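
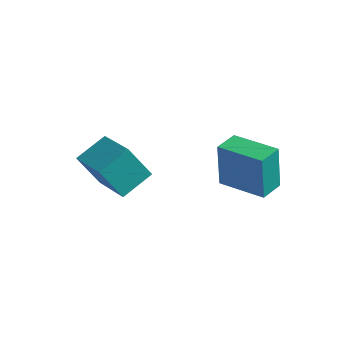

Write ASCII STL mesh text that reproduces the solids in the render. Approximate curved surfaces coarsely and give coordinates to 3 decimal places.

solid 
facet normal -0.764 0.513 -0.390
outer loop
vertex -2.658 -2.341 1.055
vertex -2.147 -1.168 1.598
vertex -1.853 -2.105 -0.213
endloop
endfacet
facet normal -0.368 -0.844 -0.390
outer loop
vertex -0.293 -3.152 0.582
vertex -2.658 -2.341 1.055
vertex -1.853 -2.105 -0.213
endloop
endfacet
facet normal -0.765 0.513 -0.390
outer loop
vertex -1.853 -2.105 -0.213
vertex -2.147 -1.168 1.598
vertex -1.343 -0.932 0.33
endloop
endfacet
facet normal 0.530 0.156 -0.834
outer loop
vertex -1.343 -0.932 0.33
vertex -0.293 -3.152 0.582
vertex -1.853 -2.105 -0.213
endloop
endfacet
facet normal -0.529 -0.155 0.834
outer loop
vertex -2.658 -2.341 1.055
vertex -0.587 -2.215 2.393
vertex -2.147 -1.168 1.598
endloop
endfacet
facet normal -0.368 -0.844 -0.390
outer loop
vertex -1.097 -3.388 1.85
vertex -2.658 -2.341 1.055
vertex -0.293 -3.152 0.582
endloop
endfacet
facet normal -0.529 -0.156 0.834
outer loop
vertex -1.097 -3.388 1.85
vertex -0.587 -2.215 2.393
vertex -2.658 -2.341 1.055
endloop
endfacet
facet normal 0.368 0.844 0.390
outer loop
vertex -2.147 -1.168 1.598
vertex -0.587 -2.215 2.393
vertex -1.343 -0.932 0.33
endloop
endfacet
facet normal 0.529 0.156 -0.834
outer loop
vertex 0.218 -1.979 1.125
vertex -0.293 -3.152 0.582
vertex -1.343 -0.932 0.33
endloop
endfacet
facet normal 0.367 0.844 0.390
outer loop
vertex -1.343 -0.932 0.33
vertex -0.587 -2.215 2.393
vertex 0.218 -1.979 1.125
endloop
endfacet
facet normal 0.765 -0.513 0.389
outer loop
vertex 0.218 -1.979 1.125
vertex -1.097 -3.388 1.85
vertex -0.293 -3.152 0.582
endloop
endfacet
facet normal 0.765 -0.513 0.390
outer loop
vertex -0.587 -2.215 2.393
vertex -1.097 -3.388 1.85
vertex 0.218 -1.979 1.125
endloop
endfacet
facet normal -0.983 0.135 -0.128
outer loop
vertex 1.064 1.453 0.197
vertex 1.222 2.507 0.097
vertex 1.283 1.238 -1.708
endloop
endfacet
facet normal -0.147 -0.985 0.094
outer loop
vertex 3.218 0.973 -1.457
vertex 1.064 1.453 0.197
vertex 1.283 1.238 -1.708
endloop
endfacet
facet normal -0.983 0.134 -0.128
outer loop
vertex 1.283 1.238 -1.708
vertex 1.222 2.507 0.097
vertex 1.44 2.292 -1.809
endloop
endfacet
facet normal 0.113 -0.111 -0.987
outer loop
vertex 1.44 2.292 -1.809
vertex 3.218 0.973 -1.457
vertex 1.283 1.238 -1.708
endloop
endfacet
facet normal -0.113 0.111 0.987
outer loop
vertex 1.064 1.453 0.197
vertex 3.157 2.242 0.348
vertex 1.222 2.507 0.097
endloop
endfacet
facet normal -0.147 -0.985 0.094
outer loop
vertex 3.0 1.188 0.449
vertex 1.064 1.453 0.197
vertex 3.218 0.973 -1.457
endloop
endfacet
facet normal -0.113 0.111 0.987
outer loop
vertex 3.0 1.188 0.449
vertex 3.157 2.242 0.348
vertex 1.064 1.453 0.197
endloop
endfacet
facet normal 0.147 0.985 -0.094
outer loop
vertex 1.222 2.507 0.097
vertex 3.157 2.242 0.348
vertex 1.44 2.292 -1.809
endloop
endfacet
facet normal 0.113 -0.111 -0.987
outer loop
vertex 3.376 2.027 -1.557
vertex 3.218 0.973 -1.457
vertex 1.44 2.292 -1.809
endloop
endfacet
facet normal 0.147 0.985 -0.094
outer loop
vertex 1.44 2.292 -1.809
vertex 3.157 2.242 0.348
vertex 3.376 2.027 -1.557
endloop
endfacet
facet normal 0.983 -0.135 0.128
outer loop
vertex 3.376 2.027 -1.557
vertex 3.0 1.188 0.449
vertex 3.218 0.973 -1.457
endloop
endfacet
facet normal 0.983 -0.134 0.128
outer loop
vertex 3.157 2.242 0.348
vertex 3.0 1.188 0.449
vertex 3.376 2.027 -1.557
endloop
endfacet

endsolid


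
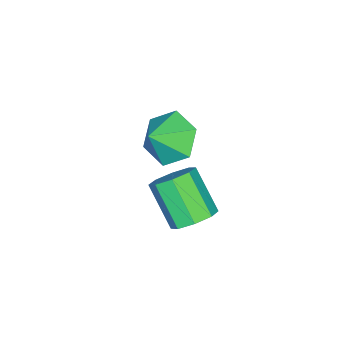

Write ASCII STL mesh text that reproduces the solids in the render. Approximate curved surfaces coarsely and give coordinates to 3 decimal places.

solid 
facet normal 0.297 0.619 -0.727
outer loop
vertex 0.371 1.267 -2.123
vertex -0.176 0.963 -2.605
vertex -0.157 1.56 -2.089
endloop
endfacet
facet normal 0.387 0.618 0.684
outer loop
vertex 0.371 1.267 -2.123
vertex -0.157 1.56 -2.089
vertex -0.137 0.202 -0.873
endloop
endfacet
facet normal 0.387 0.618 0.684
outer loop
vertex -0.137 0.202 -0.873
vertex -0.157 1.56 -2.089
vertex -0.665 0.494 -0.838
endloop
endfacet
facet normal -0.295 -0.620 0.727
outer loop
vertex -0.137 0.202 -0.873
vertex -0.665 0.494 -0.838
vertex -0.684 -0.103 -1.355
endloop
endfacet
facet normal 0.295 0.619 -0.728
outer loop
vertex -0.157 1.56 -2.089
vertex -0.176 0.963 -2.605
vertex -0.696 1.503 -2.356
endloop
endfacet
facet normal -0.342 0.779 0.525
outer loop
vertex -0.157 1.56 -2.089
vertex -0.696 1.503 -2.356
vertex -0.665 0.494 -0.838
endloop
endfacet
facet normal -0.343 0.779 0.525
outer loop
vertex -0.665 0.494 -0.838
vertex -0.696 1.503 -2.356
vertex -1.204 0.437 -1.106
endloop
endfacet
facet normal -0.296 -0.620 0.727
outer loop
vertex -0.665 0.494 -0.838
vertex -1.204 0.437 -1.106
vertex -0.684 -0.103 -1.355
endloop
endfacet
facet normal 0.296 0.620 -0.726
outer loop
vertex -0.696 1.503 -2.356
vertex -0.176 0.963 -2.605
vertex -0.93 1.13 -2.77
endloop
endfacet
facet normal -0.873 0.484 0.058
outer loop
vertex -0.696 1.503 -2.356
vertex -0.93 1.13 -2.77
vertex -1.204 0.437 -1.106
endloop
endfacet
facet normal -0.873 0.485 0.058
outer loop
vertex -1.204 0.437 -1.106
vertex -0.93 1.13 -2.77
vertex -1.439 0.064 -1.519
endloop
endfacet
facet normal -0.295 -0.620 0.727
outer loop
vertex -1.204 0.437 -1.106
vertex -1.439 0.064 -1.519
vertex -0.684 -0.103 -1.355
endloop
endfacet
facet normal 0.296 0.619 -0.728
outer loop
vertex -0.93 1.13 -2.77
vertex -0.176 0.963 -2.605
vertex -0.723 0.658 -3.087
endloop
endfacet
facet normal -0.892 -0.094 -0.443
outer loop
vertex -0.93 1.13 -2.77
vertex -0.723 0.658 -3.087
vertex -1.439 0.064 -1.519
endloop
endfacet
facet normal -0.892 -0.095 -0.443
outer loop
vertex -1.439 0.064 -1.519
vertex -0.723 0.658 -3.087
vertex -1.231 -0.407 -1.837
endloop
endfacet
facet normal -0.295 -0.621 0.726
outer loop
vertex -1.439 0.064 -1.519
vertex -1.231 -0.407 -1.837
vertex -0.684 -0.103 -1.355
endloop
endfacet
facet normal 0.295 0.620 -0.727
outer loop
vertex -0.723 0.658 -3.087
vertex -0.176 0.963 -2.605
vertex -0.195 0.366 -3.122
endloop
endfacet
facet normal -0.387 -0.618 -0.684
outer loop
vertex -0.723 0.658 -3.087
vertex -0.195 0.366 -3.122
vertex -1.231 -0.407 -1.837
endloop
endfacet
facet normal -0.387 -0.618 -0.684
outer loop
vertex -1.231 -0.407 -1.837
vertex -0.195 0.366 -3.122
vertex -0.703 -0.7 -1.871
endloop
endfacet
facet normal -0.297 -0.619 0.727
outer loop
vertex -1.231 -0.407 -1.837
vertex -0.703 -0.7 -1.871
vertex -0.684 -0.103 -1.355
endloop
endfacet
facet normal 0.296 0.620 -0.727
outer loop
vertex -0.195 0.366 -3.122
vertex -0.176 0.963 -2.605
vertex 0.344 0.423 -2.854
endloop
endfacet
facet normal 0.343 -0.779 -0.525
outer loop
vertex -0.195 0.366 -3.122
vertex 0.344 0.423 -2.854
vertex -0.703 -0.7 -1.871
endloop
endfacet
facet normal 0.343 -0.779 -0.525
outer loop
vertex -0.703 -0.7 -1.871
vertex 0.344 0.423 -2.854
vertex -0.164 -0.643 -1.604
endloop
endfacet
facet normal -0.295 -0.619 0.728
outer loop
vertex -0.703 -0.7 -1.871
vertex -0.164 -0.643 -1.604
vertex -0.684 -0.103 -1.355
endloop
endfacet
facet normal 0.295 0.620 -0.727
outer loop
vertex 0.344 0.423 -2.854
vertex -0.176 0.963 -2.605
vertex 0.579 0.796 -2.441
endloop
endfacet
facet normal 0.873 -0.485 -0.059
outer loop
vertex 0.344 0.423 -2.854
vertex 0.579 0.796 -2.441
vertex -0.164 -0.643 -1.604
endloop
endfacet
facet normal 0.873 -0.484 -0.057
outer loop
vertex -0.164 -0.643 -1.604
vertex 0.579 0.796 -2.441
vertex 0.07 -0.27 -1.19
endloop
endfacet
facet normal -0.296 -0.620 0.726
outer loop
vertex -0.164 -0.643 -1.604
vertex 0.07 -0.27 -1.19
vertex -0.684 -0.103 -1.355
endloop
endfacet
facet normal 0.295 0.621 -0.726
outer loop
vertex 0.579 0.796 -2.441
vertex -0.176 0.963 -2.605
vertex 0.371 1.267 -2.123
endloop
endfacet
facet normal 0.891 0.094 0.443
outer loop
vertex 0.579 0.796 -2.441
vertex 0.371 1.267 -2.123
vertex 0.07 -0.27 -1.19
endloop
endfacet
facet normal 0.892 0.094 0.442
outer loop
vertex 0.07 -0.27 -1.19
vertex 0.371 1.267 -2.123
vertex -0.137 0.202 -0.873
endloop
endfacet
facet normal -0.296 -0.619 0.728
outer loop
vertex 0.07 -0.27 -1.19
vertex -0.137 0.202 -0.873
vertex -0.684 -0.103 -1.355
endloop
endfacet
facet normal -0.747 0.215 -0.629
outer loop
vertex -3.28 -1.896 -4.081
vertex -4.0 -2.044 -3.276
vertex -3.571 -1.057 -3.448
endloop
endfacet
facet normal 0.935 0.352 -0.036
outer loop
vertex -3.28 -1.896 -4.081
vertex -3.571 -1.057 -3.448
vertex -3.06 -2.316 -2.484
endloop
endfacet
facet normal -0.747 0.215 -0.629
outer loop
vertex -3.571 -1.057 -3.448
vertex -4.0 -2.044 -3.276
vertex -4.291 -1.206 -2.644
endloop
endfacet
facet normal 0.507 0.644 0.573
outer loop
vertex -3.571 -1.057 -3.448
vertex -4.291 -1.206 -2.644
vertex -3.06 -2.316 -2.484
endloop
endfacet
facet normal -0.747 0.216 -0.630
outer loop
vertex -4.291 -1.206 -2.644
vertex -4.0 -2.044 -3.276
vertex -4.721 -2.193 -2.472
endloop
endfacet
facet normal 0.019 0.164 0.986
outer loop
vertex -4.291 -1.206 -2.644
vertex -4.721 -2.193 -2.472
vertex -3.06 -2.316 -2.484
endloop
endfacet
facet normal -0.746 0.216 -0.629
outer loop
vertex -4.721 -2.193 -2.472
vertex -4.0 -2.044 -3.276
vertex -4.43 -3.031 -3.105
endloop
endfacet
facet normal -0.040 -0.611 0.791
outer loop
vertex -4.721 -2.193 -2.472
vertex -4.43 -3.031 -3.105
vertex -3.06 -2.316 -2.484
endloop
endfacet
facet normal -0.747 0.216 -0.629
outer loop
vertex -4.43 -3.031 -3.105
vertex -4.0 -2.044 -3.276
vertex -3.71 -2.883 -3.909
endloop
endfacet
facet normal 0.389 -0.903 0.182
outer loop
vertex -4.43 -3.031 -3.105
vertex -3.71 -2.883 -3.909
vertex -3.06 -2.316 -2.484
endloop
endfacet
facet normal -0.747 0.216 -0.629
outer loop
vertex -3.71 -2.883 -3.909
vertex -4.0 -2.044 -3.276
vertex -3.28 -1.896 -4.081
endloop
endfacet
facet normal 0.876 -0.422 -0.232
outer loop
vertex -3.71 -2.883 -3.909
vertex -3.28 -1.896 -4.081
vertex -3.06 -2.316 -2.484
endloop
endfacet

endsolid


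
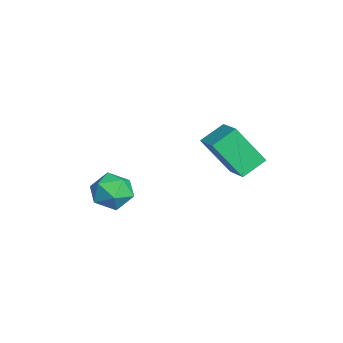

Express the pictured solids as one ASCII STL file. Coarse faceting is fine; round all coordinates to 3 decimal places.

solid 
facet normal -0.914 -0.219 -0.342
outer loop
vertex -2.565 0.31 0.525
vertex -2.257 1.34 -0.957
vertex -2.158 -0.567 -0.0
endloop
endfacet
facet normal -0.168 -0.563 0.809
outer loop
vertex -1.043 -0.3 0.417
vertex -2.565 0.31 0.525
vertex -2.158 -0.567 -0.0
endloop
endfacet
facet normal -0.914 -0.219 -0.342
outer loop
vertex -2.158 -0.567 -0.0
vertex -2.257 1.34 -0.957
vertex -1.85 0.463 -1.482
endloop
endfacet
facet normal 0.369 -0.797 -0.477
outer loop
vertex -1.85 0.463 -1.482
vertex -1.043 -0.3 0.417
vertex -2.158 -0.567 -0.0
endloop
endfacet
facet normal -0.369 0.797 0.477
outer loop
vertex -2.565 0.31 0.525
vertex -1.142 1.607 -0.54
vertex -2.257 1.34 -0.957
endloop
endfacet
facet normal -0.168 -0.563 0.809
outer loop
vertex -1.45 0.577 0.942
vertex -2.565 0.31 0.525
vertex -1.043 -0.3 0.417
endloop
endfacet
facet normal -0.369 0.797 0.477
outer loop
vertex -1.45 0.577 0.942
vertex -1.142 1.607 -0.54
vertex -2.565 0.31 0.525
endloop
endfacet
facet normal 0.168 0.563 -0.809
outer loop
vertex -2.257 1.34 -0.957
vertex -1.142 1.607 -0.54
vertex -1.85 0.463 -1.482
endloop
endfacet
facet normal 0.369 -0.797 -0.477
outer loop
vertex -0.735 0.73 -1.065
vertex -1.043 -0.3 0.417
vertex -1.85 0.463 -1.482
endloop
endfacet
facet normal 0.168 0.563 -0.809
outer loop
vertex -1.85 0.463 -1.482
vertex -1.142 1.607 -0.54
vertex -0.735 0.73 -1.065
endloop
endfacet
facet normal 0.914 0.219 0.342
outer loop
vertex -0.735 0.73 -1.065
vertex -1.45 0.577 0.942
vertex -1.043 -0.3 0.417
endloop
endfacet
facet normal 0.914 0.219 0.342
outer loop
vertex -1.142 1.607 -0.54
vertex -1.45 0.577 0.942
vertex -0.735 0.73 -1.065
endloop
endfacet
facet normal -0.025 -0.117 0.993
outer loop
vertex -3.406 -3.181 -2.641
vertex -4.168 -3.662 -2.717
vertex -3.365 -4.078 -2.746
endloop
endfacet
facet normal 0.648 -0.059 0.759
outer loop
vertex -3.406 -3.181 -2.641
vertex -3.365 -4.078 -2.746
vertex -2.79 -3.543 -3.195
endloop
endfacet
facet normal 0.710 0.565 0.420
outer loop
vertex -3.406 -3.181 -2.641
vertex -2.79 -3.543 -3.195
vertex -3.237 -2.797 -3.443
endloop
endfacet
facet normal 0.077 0.893 0.444
outer loop
vertex -3.406 -3.181 -2.641
vertex -3.237 -2.797 -3.443
vertex -4.089 -2.871 -3.147
endloop
endfacet
facet normal -0.377 0.471 0.797
outer loop
vertex -3.406 -3.181 -2.641
vertex -4.089 -2.871 -3.147
vertex -4.168 -3.662 -2.717
endloop
endfacet
facet normal 0.763 -0.580 0.285
outer loop
vertex -2.79 -3.543 -3.195
vertex -3.365 -4.078 -2.746
vertex -3.171 -4.249 -3.613
endloop
endfacet
facet normal -0.325 -0.674 0.664
outer loop
vertex -3.365 -4.078 -2.746
vertex -4.168 -3.662 -2.717
vertex -4.023 -4.323 -3.317
endloop
endfacet
facet normal -0.896 0.278 0.347
outer loop
vertex -4.168 -3.662 -2.717
vertex -4.089 -2.871 -3.147
vertex -4.47 -3.577 -3.565
endloop
endfacet
facet normal -0.162 0.961 -0.226
outer loop
vertex -4.089 -2.871 -3.147
vertex -3.237 -2.797 -3.443
vertex -3.895 -3.042 -4.014
endloop
endfacet
facet normal 0.863 0.429 -0.264
outer loop
vertex -3.237 -2.797 -3.443
vertex -2.79 -3.543 -3.195
vertex -3.092 -3.458 -4.043
endloop
endfacet
facet normal -0.077 -0.893 -0.444
outer loop
vertex -3.854 -3.939 -4.119
vertex -3.171 -4.249 -3.613
vertex -4.023 -4.323 -3.317
endloop
endfacet
facet normal -0.710 -0.565 -0.420
outer loop
vertex -3.854 -3.939 -4.119
vertex -4.023 -4.323 -3.317
vertex -4.47 -3.577 -3.565
endloop
endfacet
facet normal -0.648 0.059 -0.759
outer loop
vertex -3.854 -3.939 -4.119
vertex -4.47 -3.577 -3.565
vertex -3.895 -3.042 -4.014
endloop
endfacet
facet normal 0.025 0.117 -0.993
outer loop
vertex -3.854 -3.939 -4.119
vertex -3.895 -3.042 -4.014
vertex -3.092 -3.458 -4.043
endloop
endfacet
facet normal 0.377 -0.471 -0.797
outer loop
vertex -3.854 -3.939 -4.119
vertex -3.092 -3.458 -4.043
vertex -3.171 -4.249 -3.613
endloop
endfacet
facet normal 0.162 -0.961 0.226
outer loop
vertex -4.023 -4.323 -3.317
vertex -3.171 -4.249 -3.613
vertex -3.365 -4.078 -2.746
endloop
endfacet
facet normal -0.863 -0.429 0.264
outer loop
vertex -4.47 -3.577 -3.565
vertex -4.023 -4.323 -3.317
vertex -4.168 -3.662 -2.717
endloop
endfacet
facet normal -0.763 0.580 -0.285
outer loop
vertex -3.895 -3.042 -4.014
vertex -4.47 -3.577 -3.565
vertex -4.089 -2.871 -3.147
endloop
endfacet
facet normal 0.325 0.674 -0.664
outer loop
vertex -3.092 -3.458 -4.043
vertex -3.895 -3.042 -4.014
vertex -3.237 -2.797 -3.443
endloop
endfacet
facet normal 0.896 -0.278 -0.347
outer loop
vertex -3.171 -4.249 -3.613
vertex -3.092 -3.458 -4.043
vertex -2.79 -3.543 -3.195
endloop
endfacet

endsolid


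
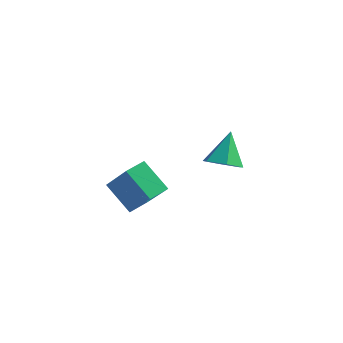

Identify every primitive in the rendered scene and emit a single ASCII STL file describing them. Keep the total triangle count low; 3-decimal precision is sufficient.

solid 
facet normal -0.542 0.318 -0.778
outer loop
vertex -3.352 -2.082 -1.348
vertex -2.967 -1.239 -1.272
vertex -2.219 -2.513 -2.314
endloop
endfacet
facet normal -0.414 -0.906 -0.081
outer loop
vertex -1.113 -3.161 -0.728
vertex -3.352 -2.082 -1.348
vertex -2.219 -2.513 -2.314
endloop
endfacet
facet normal -0.542 0.318 -0.778
outer loop
vertex -2.219 -2.513 -2.314
vertex -2.967 -1.239 -1.272
vertex -1.834 -1.67 -2.238
endloop
endfacet
facet normal 0.731 -0.278 -0.623
outer loop
vertex -1.834 -1.67 -2.238
vertex -1.113 -3.161 -0.728
vertex -2.219 -2.513 -2.314
endloop
endfacet
facet normal -0.731 0.278 0.623
outer loop
vertex -3.352 -2.082 -1.348
vertex -1.861 -1.887 0.314
vertex -2.967 -1.239 -1.272
endloop
endfacet
facet normal -0.414 -0.906 -0.081
outer loop
vertex -2.246 -2.73 0.238
vertex -3.352 -2.082 -1.348
vertex -1.113 -3.161 -0.728
endloop
endfacet
facet normal -0.731 0.278 0.623
outer loop
vertex -2.246 -2.73 0.238
vertex -1.861 -1.887 0.314
vertex -3.352 -2.082 -1.348
endloop
endfacet
facet normal 0.414 0.906 0.081
outer loop
vertex -2.967 -1.239 -1.272
vertex -1.861 -1.887 0.314
vertex -1.834 -1.67 -2.238
endloop
endfacet
facet normal 0.731 -0.278 -0.623
outer loop
vertex -0.728 -2.318 -0.652
vertex -1.113 -3.161 -0.728
vertex -1.834 -1.67 -2.238
endloop
endfacet
facet normal 0.414 0.906 0.081
outer loop
vertex -1.834 -1.67 -2.238
vertex -1.861 -1.887 0.314
vertex -0.728 -2.318 -0.652
endloop
endfacet
facet normal 0.542 -0.318 0.778
outer loop
vertex -0.728 -2.318 -0.652
vertex -2.246 -2.73 0.238
vertex -1.113 -3.161 -0.728
endloop
endfacet
facet normal 0.542 -0.318 0.778
outer loop
vertex -1.861 -1.887 0.314
vertex -2.246 -2.73 0.238
vertex -0.728 -2.318 -0.652
endloop
endfacet
facet normal 0.029 -0.640 -0.768
outer loop
vertex 0.185 1.701 -1.883
vertex -0.186 2.298 -2.395
vertex 0.681 2.259 -2.33
endloop
endfacet
facet normal 0.733 -0.114 0.671
outer loop
vertex 0.185 1.701 -1.883
vertex 0.681 2.259 -2.33
vertex -0.234 3.342 -1.145
endloop
endfacet
facet normal 0.029 -0.641 -0.767
outer loop
vertex 0.681 2.259 -2.33
vertex -0.186 2.298 -2.395
vertex 0.309 2.856 -2.843
endloop
endfacet
facet normal 0.808 0.582 0.092
outer loop
vertex 0.681 2.259 -2.33
vertex 0.309 2.856 -2.843
vertex -0.234 3.342 -1.145
endloop
endfacet
facet normal 0.029 -0.641 -0.767
outer loop
vertex 0.309 2.856 -2.843
vertex -0.186 2.298 -2.395
vertex -0.558 2.895 -2.908
endloop
endfacet
facet normal 0.063 0.965 -0.256
outer loop
vertex 0.309 2.856 -2.843
vertex -0.558 2.895 -2.908
vertex -0.234 3.342 -1.145
endloop
endfacet
facet normal 0.030 -0.640 -0.767
outer loop
vertex -0.558 2.895 -2.908
vertex -0.186 2.298 -2.395
vertex -1.053 2.336 -2.461
endloop
endfacet
facet normal -0.759 0.651 -0.026
outer loop
vertex -0.558 2.895 -2.908
vertex -1.053 2.336 -2.461
vertex -0.234 3.342 -1.145
endloop
endfacet
facet normal 0.030 -0.641 -0.767
outer loop
vertex -1.053 2.336 -2.461
vertex -0.186 2.298 -2.395
vertex -0.681 1.74 -1.948
endloop
endfacet
facet normal -0.833 -0.044 0.552
outer loop
vertex -1.053 2.336 -2.461
vertex -0.681 1.74 -1.948
vertex -0.234 3.342 -1.145
endloop
endfacet
facet normal 0.029 -0.640 -0.768
outer loop
vertex -0.681 1.74 -1.948
vertex -0.186 2.298 -2.395
vertex 0.185 1.701 -1.883
endloop
endfacet
facet normal -0.087 -0.427 0.900
outer loop
vertex -0.681 1.74 -1.948
vertex 0.185 1.701 -1.883
vertex -0.234 3.342 -1.145
endloop
endfacet

endsolid


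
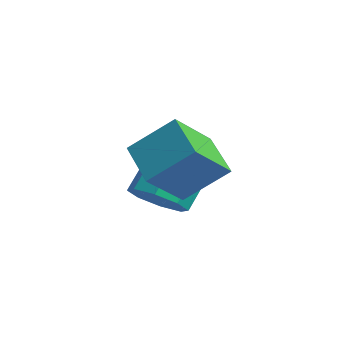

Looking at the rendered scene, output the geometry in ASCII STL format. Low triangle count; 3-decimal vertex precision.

solid 
facet normal 0.240 -0.628 -0.740
outer loop
vertex 2.229 0.242 -2.796
vertex 1.194 0.139 -3.044
vertex 1.982 0.796 -3.346
endloop
endfacet
facet normal 0.923 0.384 -0.027
outer loop
vertex 2.229 0.242 -2.796
vertex 1.982 0.796 -3.346
vertex 1.702 1.624 -1.168
endloop
endfacet
facet normal 0.923 0.384 -0.027
outer loop
vertex 1.702 1.624 -1.168
vertex 1.982 0.796 -3.346
vertex 1.455 2.178 -1.718
endloop
endfacet
facet normal -0.240 0.628 0.740
outer loop
vertex 1.702 1.624 -1.168
vertex 1.455 2.178 -1.718
vertex 0.666 1.521 -1.416
endloop
endfacet
facet normal 0.240 -0.628 -0.740
outer loop
vertex 1.982 0.796 -3.346
vertex 1.194 0.139 -3.044
vertex 1.273 0.965 -3.72
endloop
endfacet
facet normal 0.440 0.750 -0.494
outer loop
vertex 1.982 0.796 -3.346
vertex 1.273 0.965 -3.72
vertex 1.455 2.178 -1.718
endloop
endfacet
facet normal 0.439 0.750 -0.494
outer loop
vertex 1.455 2.178 -1.718
vertex 1.273 0.965 -3.72
vertex 0.746 2.347 -2.091
endloop
endfacet
facet normal -0.240 0.628 0.740
outer loop
vertex 1.455 2.178 -1.718
vertex 0.746 2.347 -2.091
vertex 0.666 1.521 -1.416
endloop
endfacet
facet normal 0.240 -0.629 -0.740
outer loop
vertex 1.273 0.965 -3.72
vertex 1.194 0.139 -3.044
vertex 0.518 0.65 -3.697
endloop
endfacet
facet normal -0.303 0.676 -0.672
outer loop
vertex 1.273 0.965 -3.72
vertex 0.518 0.65 -3.697
vertex 0.746 2.347 -2.091
endloop
endfacet
facet normal -0.301 0.676 -0.672
outer loop
vertex 0.746 2.347 -2.091
vertex 0.518 0.65 -3.697
vertex -0.01 2.032 -2.069
endloop
endfacet
facet normal -0.240 0.628 0.740
outer loop
vertex 0.746 2.347 -2.091
vertex -0.01 2.032 -2.069
vertex 0.666 1.521 -1.416
endloop
endfacet
facet normal 0.240 -0.629 -0.740
outer loop
vertex 0.518 0.65 -3.697
vertex 1.194 0.139 -3.044
vertex 0.158 0.036 -3.292
endloop
endfacet
facet normal -0.866 0.207 -0.456
outer loop
vertex 0.518 0.65 -3.697
vertex 0.158 0.036 -3.292
vertex -0.01 2.032 -2.069
endloop
endfacet
facet normal -0.866 0.206 -0.455
outer loop
vertex -0.01 2.032 -2.069
vertex 0.158 0.036 -3.292
vertex -0.369 1.418 -1.664
endloop
endfacet
facet normal -0.240 0.628 0.740
outer loop
vertex -0.01 2.032 -2.069
vertex -0.369 1.418 -1.664
vertex 0.666 1.521 -1.416
endloop
endfacet
facet normal 0.240 -0.628 -0.740
outer loop
vertex 0.158 0.036 -3.292
vertex 1.194 0.139 -3.044
vertex 0.405 -0.518 -2.742
endloop
endfacet
facet normal -0.923 -0.384 0.027
outer loop
vertex 0.158 0.036 -3.292
vertex 0.405 -0.518 -2.742
vertex -0.369 1.418 -1.664
endloop
endfacet
facet normal -0.923 -0.384 0.027
outer loop
vertex -0.369 1.418 -1.664
vertex 0.405 -0.518 -2.742
vertex -0.122 0.864 -1.114
endloop
endfacet
facet normal -0.240 0.628 0.740
outer loop
vertex -0.369 1.418 -1.664
vertex -0.122 0.864 -1.114
vertex 0.666 1.521 -1.416
endloop
endfacet
facet normal 0.240 -0.628 -0.740
outer loop
vertex 0.405 -0.518 -2.742
vertex 1.194 0.139 -3.044
vertex 1.114 -0.687 -2.369
endloop
endfacet
facet normal -0.439 -0.750 0.495
outer loop
vertex 0.405 -0.518 -2.742
vertex 1.114 -0.687 -2.369
vertex -0.122 0.864 -1.114
endloop
endfacet
facet normal -0.439 -0.750 0.494
outer loop
vertex -0.122 0.864 -1.114
vertex 1.114 -0.687 -2.369
vertex 0.587 0.695 -0.74
endloop
endfacet
facet normal -0.240 0.628 0.740
outer loop
vertex -0.122 0.864 -1.114
vertex 0.587 0.695 -0.74
vertex 0.666 1.521 -1.416
endloop
endfacet
facet normal 0.240 -0.628 -0.740
outer loop
vertex 1.114 -0.687 -2.369
vertex 1.194 0.139 -3.044
vertex 1.87 -0.372 -2.391
endloop
endfacet
facet normal 0.302 -0.677 0.672
outer loop
vertex 1.114 -0.687 -2.369
vertex 1.87 -0.372 -2.391
vertex 0.587 0.695 -0.74
endloop
endfacet
facet normal 0.303 -0.676 0.672
outer loop
vertex 0.587 0.695 -0.74
vertex 1.87 -0.372 -2.391
vertex 1.342 1.01 -0.763
endloop
endfacet
facet normal -0.240 0.629 0.740
outer loop
vertex 0.587 0.695 -0.74
vertex 1.342 1.01 -0.763
vertex 0.666 1.521 -1.416
endloop
endfacet
facet normal 0.240 -0.628 -0.740
outer loop
vertex 1.87 -0.372 -2.391
vertex 1.194 0.139 -3.044
vertex 2.229 0.242 -2.796
endloop
endfacet
facet normal 0.866 -0.206 0.456
outer loop
vertex 1.87 -0.372 -2.391
vertex 2.229 0.242 -2.796
vertex 1.342 1.01 -0.763
endloop
endfacet
facet normal 0.866 -0.207 0.456
outer loop
vertex 1.342 1.01 -0.763
vertex 2.229 0.242 -2.796
vertex 1.702 1.624 -1.168
endloop
endfacet
facet normal -0.240 0.629 0.740
outer loop
vertex 1.342 1.01 -0.763
vertex 1.702 1.624 -1.168
vertex 0.666 1.521 -1.416
endloop
endfacet
facet normal -0.892 0.157 0.423
outer loop
vertex 2.453 -1.708 0.128
vertex 3.247 -0.49 1.35
vertex 2.114 -0.213 -1.141
endloop
endfacet
facet normal -0.418 -0.641 -0.644
outer loop
vertex 3.693 -0.49 -1.89
vertex 2.453 -1.708 0.128
vertex 2.114 -0.213 -1.141
endloop
endfacet
facet normal -0.892 0.157 0.423
outer loop
vertex 2.114 -0.213 -1.141
vertex 3.247 -0.49 1.35
vertex 2.908 1.005 0.081
endloop
endfacet
facet normal -0.171 0.751 -0.638
outer loop
vertex 2.908 1.005 0.081
vertex 3.693 -0.49 -1.89
vertex 2.114 -0.213 -1.141
endloop
endfacet
facet normal 0.171 -0.751 0.638
outer loop
vertex 2.453 -1.708 0.128
vertex 4.826 -0.767 0.601
vertex 3.247 -0.49 1.35
endloop
endfacet
facet normal -0.418 -0.641 -0.644
outer loop
vertex 4.032 -1.985 -0.621
vertex 2.453 -1.708 0.128
vertex 3.693 -0.49 -1.89
endloop
endfacet
facet normal 0.171 -0.751 0.638
outer loop
vertex 4.032 -1.985 -0.621
vertex 4.826 -0.767 0.601
vertex 2.453 -1.708 0.128
endloop
endfacet
facet normal 0.418 0.641 0.644
outer loop
vertex 3.247 -0.49 1.35
vertex 4.826 -0.767 0.601
vertex 2.908 1.005 0.081
endloop
endfacet
facet normal -0.171 0.751 -0.638
outer loop
vertex 4.487 0.728 -0.668
vertex 3.693 -0.49 -1.89
vertex 2.908 1.005 0.081
endloop
endfacet
facet normal 0.418 0.641 0.644
outer loop
vertex 2.908 1.005 0.081
vertex 4.826 -0.767 0.601
vertex 4.487 0.728 -0.668
endloop
endfacet
facet normal 0.892 -0.157 -0.423
outer loop
vertex 4.487 0.728 -0.668
vertex 4.032 -1.985 -0.621
vertex 3.693 -0.49 -1.89
endloop
endfacet
facet normal 0.892 -0.157 -0.423
outer loop
vertex 4.826 -0.767 0.601
vertex 4.032 -1.985 -0.621
vertex 4.487 0.728 -0.668
endloop
endfacet

endsolid


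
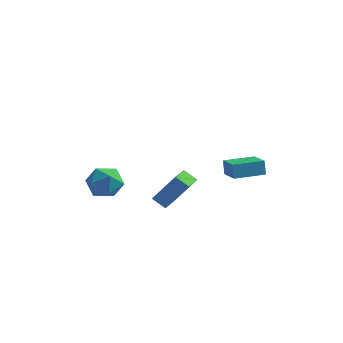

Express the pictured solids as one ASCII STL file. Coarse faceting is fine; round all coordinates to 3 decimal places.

solid 
facet normal -0.748 -0.664 0.014
outer loop
vertex 2.337 2.77 0.737
vertex 1.406 3.81 0.345
vertex 2.498 2.569 -0.177
endloop
endfacet
facet normal 0.642 -0.717 0.271
outer loop
vertex 3.874 3.79 -0.205
vertex 2.337 2.77 0.737
vertex 2.498 2.569 -0.177
endloop
endfacet
facet normal -0.748 -0.664 0.014
outer loop
vertex 2.498 2.569 -0.177
vertex 1.406 3.81 0.345
vertex 1.567 3.609 -0.57
endloop
endfacet
facet normal 0.169 -0.212 -0.962
outer loop
vertex 1.567 3.609 -0.57
vertex 3.874 3.79 -0.205
vertex 2.498 2.569 -0.177
endloop
endfacet
facet normal -0.169 0.212 0.963
outer loop
vertex 2.337 2.77 0.737
vertex 2.782 5.031 0.317
vertex 1.406 3.81 0.345
endloop
endfacet
facet normal 0.642 -0.717 0.271
outer loop
vertex 3.713 3.991 0.71
vertex 2.337 2.77 0.737
vertex 3.874 3.79 -0.205
endloop
endfacet
facet normal -0.169 0.212 0.962
outer loop
vertex 3.713 3.991 0.71
vertex 2.782 5.031 0.317
vertex 2.337 2.77 0.737
endloop
endfacet
facet normal -0.642 0.717 -0.271
outer loop
vertex 1.406 3.81 0.345
vertex 2.782 5.031 0.317
vertex 1.567 3.609 -0.57
endloop
endfacet
facet normal 0.169 -0.212 -0.963
outer loop
vertex 2.943 4.83 -0.597
vertex 3.874 3.79 -0.205
vertex 1.567 3.609 -0.57
endloop
endfacet
facet normal -0.642 0.717 -0.271
outer loop
vertex 1.567 3.609 -0.57
vertex 2.782 5.031 0.317
vertex 2.943 4.83 -0.597
endloop
endfacet
facet normal 0.748 0.664 -0.014
outer loop
vertex 2.943 4.83 -0.597
vertex 3.713 3.991 0.71
vertex 3.874 3.79 -0.205
endloop
endfacet
facet normal 0.748 0.664 -0.014
outer loop
vertex 2.782 5.031 0.317
vertex 3.713 3.991 0.71
vertex 2.943 4.83 -0.597
endloop
endfacet
facet normal 0.160 0.075 0.984
outer loop
vertex -2.544 -1.536 1.665
vertex -3.415 -2.204 1.857
vertex -2.397 -2.639 1.725
endloop
endfacet
facet normal 0.772 0.137 0.621
outer loop
vertex -2.544 -1.536 1.665
vertex -2.397 -2.639 1.725
vertex -1.87 -2.05 0.941
endloop
endfacet
facet normal 0.707 0.686 0.171
outer loop
vertex -2.544 -1.536 1.665
vertex -1.87 -2.05 0.941
vertex -2.561 -1.25 0.588
endloop
endfacet
facet normal 0.055 0.965 0.255
outer loop
vertex -2.544 -1.536 1.665
vertex -2.561 -1.25 0.588
vertex -3.516 -1.345 1.154
endloop
endfacet
facet normal -0.283 0.587 0.758
outer loop
vertex -2.544 -1.536 1.665
vertex -3.516 -1.345 1.154
vertex -3.415 -2.204 1.857
endloop
endfacet
facet normal 0.858 -0.456 0.234
outer loop
vertex -1.87 -2.05 0.941
vertex -2.397 -2.639 1.725
vertex -2.324 -3.035 0.686
endloop
endfacet
facet normal -0.131 -0.556 0.821
outer loop
vertex -2.397 -2.639 1.725
vertex -3.415 -2.204 1.857
vertex -3.279 -3.13 1.252
endloop
endfacet
facet normal -0.848 0.273 0.455
outer loop
vertex -3.415 -2.204 1.857
vertex -3.516 -1.345 1.154
vertex -3.97 -2.33 0.899
endloop
endfacet
facet normal -0.300 0.884 -0.358
outer loop
vertex -3.516 -1.345 1.154
vertex -2.561 -1.25 0.588
vertex -3.443 -1.741 0.115
endloop
endfacet
facet normal 0.754 0.433 -0.494
outer loop
vertex -2.561 -1.25 0.588
vertex -1.87 -2.05 0.941
vertex -2.425 -2.176 -0.017
endloop
endfacet
facet normal -0.055 -0.965 -0.255
outer loop
vertex -3.296 -2.844 0.175
vertex -2.324 -3.035 0.686
vertex -3.279 -3.13 1.252
endloop
endfacet
facet normal -0.707 -0.686 -0.171
outer loop
vertex -3.296 -2.844 0.175
vertex -3.279 -3.13 1.252
vertex -3.97 -2.33 0.899
endloop
endfacet
facet normal -0.772 -0.137 -0.621
outer loop
vertex -3.296 -2.844 0.175
vertex -3.97 -2.33 0.899
vertex -3.443 -1.741 0.115
endloop
endfacet
facet normal -0.160 -0.075 -0.984
outer loop
vertex -3.296 -2.844 0.175
vertex -3.443 -1.741 0.115
vertex -2.425 -2.176 -0.017
endloop
endfacet
facet normal 0.283 -0.587 -0.758
outer loop
vertex -3.296 -2.844 0.175
vertex -2.425 -2.176 -0.017
vertex -2.324 -3.035 0.686
endloop
endfacet
facet normal 0.300 -0.884 0.358
outer loop
vertex -3.279 -3.13 1.252
vertex -2.324 -3.035 0.686
vertex -2.397 -2.639 1.725
endloop
endfacet
facet normal -0.754 -0.433 0.494
outer loop
vertex -3.97 -2.33 0.899
vertex -3.279 -3.13 1.252
vertex -3.415 -2.204 1.857
endloop
endfacet
facet normal -0.858 0.456 -0.234
outer loop
vertex -3.443 -1.741 0.115
vertex -3.97 -2.33 0.899
vertex -3.516 -1.345 1.154
endloop
endfacet
facet normal 0.131 0.556 -0.821
outer loop
vertex -2.425 -2.176 -0.017
vertex -3.443 -1.741 0.115
vertex -2.561 -1.25 0.588
endloop
endfacet
facet normal 0.848 -0.273 -0.455
outer loop
vertex -2.324 -3.035 0.686
vertex -2.425 -2.176 -0.017
vertex -1.87 -2.05 0.941
endloop
endfacet
facet normal -0.826 0.057 0.560
outer loop
vertex 1.604 -3.59 3.038
vertex 1.599 -2.427 2.913
vertex 0.41 -3.782 1.297
endloop
endfacet
facet normal 0.005 -0.994 0.106
outer loop
vertex 1.161 -3.833 0.787
vertex 1.604 -3.59 3.038
vertex 0.41 -3.782 1.297
endloop
endfacet
facet normal -0.826 0.056 0.561
outer loop
vertex 0.41 -3.782 1.297
vertex 1.599 -2.427 2.913
vertex 0.404 -2.619 1.172
endloop
endfacet
facet normal -0.564 -0.091 -0.821
outer loop
vertex 0.404 -2.619 1.172
vertex 1.161 -3.833 0.787
vertex 0.41 -3.782 1.297
endloop
endfacet
facet normal 0.564 0.091 0.821
outer loop
vertex 1.604 -3.59 3.038
vertex 2.35 -2.478 2.403
vertex 1.599 -2.427 2.913
endloop
endfacet
facet normal 0.005 -0.994 0.106
outer loop
vertex 2.356 -3.641 2.528
vertex 1.604 -3.59 3.038
vertex 1.161 -3.833 0.787
endloop
endfacet
facet normal 0.563 0.091 0.821
outer loop
vertex 2.356 -3.641 2.528
vertex 2.35 -2.478 2.403
vertex 1.604 -3.59 3.038
endloop
endfacet
facet normal -0.005 0.994 -0.106
outer loop
vertex 1.599 -2.427 2.913
vertex 2.35 -2.478 2.403
vertex 0.404 -2.619 1.172
endloop
endfacet
facet normal -0.563 -0.091 -0.821
outer loop
vertex 1.156 -2.67 0.662
vertex 1.161 -3.833 0.787
vertex 0.404 -2.619 1.172
endloop
endfacet
facet normal -0.005 0.994 -0.106
outer loop
vertex 0.404 -2.619 1.172
vertex 2.35 -2.478 2.403
vertex 1.156 -2.67 0.662
endloop
endfacet
facet normal 0.826 -0.057 -0.561
outer loop
vertex 1.156 -2.67 0.662
vertex 2.356 -3.641 2.528
vertex 1.161 -3.833 0.787
endloop
endfacet
facet normal 0.826 -0.056 -0.560
outer loop
vertex 2.35 -2.478 2.403
vertex 2.356 -3.641 2.528
vertex 1.156 -2.67 0.662
endloop
endfacet

endsolid


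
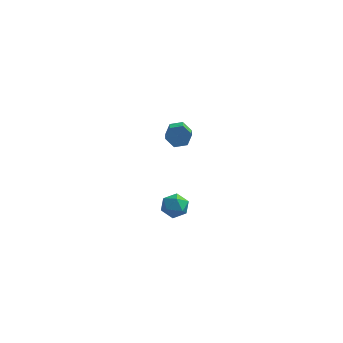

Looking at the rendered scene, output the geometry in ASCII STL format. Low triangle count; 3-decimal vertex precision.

solid 
facet normal -0.599 0.658 0.457
outer loop
vertex -2.413 -2.153 3.592
vertex -2.518 -2.643 4.16
vertex -1.948 -2.145 4.19
endloop
endfacet
facet normal -0.103 0.992 0.067
outer loop
vertex -2.413 -2.153 3.592
vertex -1.948 -2.145 4.19
vertex -1.667 -2.069 3.491
endloop
endfacet
facet normal -0.170 0.773 -0.611
outer loop
vertex -2.413 -2.153 3.592
vertex -1.667 -2.069 3.491
vertex -2.063 -2.52 3.03
endloop
endfacet
facet normal -0.707 0.304 -0.639
outer loop
vertex -2.413 -2.153 3.592
vertex -2.063 -2.52 3.03
vertex -2.589 -2.874 3.443
endloop
endfacet
facet normal -0.972 0.233 0.021
outer loop
vertex -2.413 -2.153 3.592
vertex -2.589 -2.874 3.443
vertex -2.518 -2.643 4.16
endloop
endfacet
facet normal 0.538 0.787 0.302
outer loop
vertex -1.667 -2.069 3.491
vertex -1.948 -2.145 4.19
vertex -1.311 -2.506 3.997
endloop
endfacet
facet normal -0.264 0.246 0.933
outer loop
vertex -1.948 -2.145 4.19
vertex -2.518 -2.643 4.16
vertex -1.837 -2.86 4.41
endloop
endfacet
facet normal -0.867 -0.442 0.228
outer loop
vertex -2.518 -2.643 4.16
vertex -2.589 -2.874 3.443
vertex -2.233 -3.311 3.949
endloop
endfacet
facet normal -0.438 -0.326 -0.838
outer loop
vertex -2.589 -2.874 3.443
vertex -2.063 -2.52 3.03
vertex -1.952 -3.235 3.25
endloop
endfacet
facet normal 0.429 0.433 -0.793
outer loop
vertex -2.063 -2.52 3.03
vertex -1.667 -2.069 3.491
vertex -1.382 -2.737 3.28
endloop
endfacet
facet normal 0.707 -0.304 0.639
outer loop
vertex -1.487 -3.227 3.848
vertex -1.311 -2.506 3.997
vertex -1.837 -2.86 4.41
endloop
endfacet
facet normal 0.170 -0.773 0.611
outer loop
vertex -1.487 -3.227 3.848
vertex -1.837 -2.86 4.41
vertex -2.233 -3.311 3.949
endloop
endfacet
facet normal 0.103 -0.992 -0.067
outer loop
vertex -1.487 -3.227 3.848
vertex -2.233 -3.311 3.949
vertex -1.952 -3.235 3.25
endloop
endfacet
facet normal 0.599 -0.658 -0.457
outer loop
vertex -1.487 -3.227 3.848
vertex -1.952 -3.235 3.25
vertex -1.382 -2.737 3.28
endloop
endfacet
facet normal 0.972 -0.233 -0.021
outer loop
vertex -1.487 -3.227 3.848
vertex -1.382 -2.737 3.28
vertex -1.311 -2.506 3.997
endloop
endfacet
facet normal 0.438 0.326 0.838
outer loop
vertex -1.837 -2.86 4.41
vertex -1.311 -2.506 3.997
vertex -1.948 -2.145 4.19
endloop
endfacet
facet normal -0.429 -0.433 0.793
outer loop
vertex -2.233 -3.311 3.949
vertex -1.837 -2.86 4.41
vertex -2.518 -2.643 4.16
endloop
endfacet
facet normal -0.538 -0.787 -0.302
outer loop
vertex -1.952 -3.235 3.25
vertex -2.233 -3.311 3.949
vertex -2.589 -2.874 3.443
endloop
endfacet
facet normal 0.264 -0.246 -0.933
outer loop
vertex -1.382 -2.737 3.28
vertex -1.952 -3.235 3.25
vertex -2.063 -2.52 3.03
endloop
endfacet
facet normal 0.867 0.442 -0.228
outer loop
vertex -1.311 -2.506 3.997
vertex -1.382 -2.737 3.28
vertex -1.667 -2.069 3.491
endloop
endfacet
facet normal -0.157 0.856 -0.492
outer loop
vertex -2.57 4.469 2.8
vertex -3.058 4.642 3.257
vertex -2.402 4.825 3.366
endloop
endfacet
facet normal 0.957 0.008 -0.289
outer loop
vertex -2.57 4.469 2.8
vertex -2.402 4.825 3.366
vertex -2.315 3.064 3.607
endloop
endfacet
facet normal 0.957 0.008 -0.290
outer loop
vertex -2.315 3.064 3.607
vertex -2.402 4.825 3.366
vertex -2.146 3.42 4.173
endloop
endfacet
facet normal 0.155 -0.856 0.492
outer loop
vertex -2.315 3.064 3.607
vertex -2.146 3.42 4.173
vertex -2.802 3.238 4.063
endloop
endfacet
facet normal -0.157 0.856 -0.492
outer loop
vertex -2.402 4.825 3.366
vertex -3.058 4.642 3.257
vertex -2.889 4.998 3.823
endloop
endfacet
facet normal 0.691 0.451 0.565
outer loop
vertex -2.402 4.825 3.366
vertex -2.889 4.998 3.823
vertex -2.146 3.42 4.173
endloop
endfacet
facet normal 0.691 0.451 0.565
outer loop
vertex -2.146 3.42 4.173
vertex -2.889 4.998 3.823
vertex -2.633 3.594 4.63
endloop
endfacet
facet normal 0.155 -0.857 0.492
outer loop
vertex -2.146 3.42 4.173
vertex -2.633 3.594 4.63
vertex -2.802 3.238 4.063
endloop
endfacet
facet normal -0.155 0.856 -0.492
outer loop
vertex -2.889 4.998 3.823
vertex -3.058 4.642 3.257
vertex -3.545 4.816 3.713
endloop
endfacet
facet normal -0.267 0.443 0.856
outer loop
vertex -2.889 4.998 3.823
vertex -3.545 4.816 3.713
vertex -2.633 3.594 4.63
endloop
endfacet
facet normal -0.267 0.443 0.856
outer loop
vertex -2.633 3.594 4.63
vertex -3.545 4.816 3.713
vertex -3.29 3.411 4.52
endloop
endfacet
facet normal 0.156 -0.857 0.491
outer loop
vertex -2.633 3.594 4.63
vertex -3.29 3.411 4.52
vertex -2.802 3.238 4.063
endloop
endfacet
facet normal -0.155 0.856 -0.492
outer loop
vertex -3.545 4.816 3.713
vertex -3.058 4.642 3.257
vertex -3.714 4.46 3.147
endloop
endfacet
facet normal -0.957 -0.007 0.290
outer loop
vertex -3.545 4.816 3.713
vertex -3.714 4.46 3.147
vertex -3.29 3.411 4.52
endloop
endfacet
facet normal -0.957 -0.008 0.289
outer loop
vertex -3.29 3.411 4.52
vertex -3.714 4.46 3.147
vertex -3.458 3.055 3.954
endloop
endfacet
facet normal 0.157 -0.856 0.492
outer loop
vertex -3.29 3.411 4.52
vertex -3.458 3.055 3.954
vertex -2.802 3.238 4.063
endloop
endfacet
facet normal -0.155 0.857 -0.492
outer loop
vertex -3.714 4.46 3.147
vertex -3.058 4.642 3.257
vertex -3.227 4.286 2.69
endloop
endfacet
facet normal -0.691 -0.450 -0.565
outer loop
vertex -3.714 4.46 3.147
vertex -3.227 4.286 2.69
vertex -3.458 3.055 3.954
endloop
endfacet
facet normal -0.691 -0.451 -0.565
outer loop
vertex -3.458 3.055 3.954
vertex -3.227 4.286 2.69
vertex -2.971 2.882 3.497
endloop
endfacet
facet normal 0.157 -0.856 0.492
outer loop
vertex -3.458 3.055 3.954
vertex -2.971 2.882 3.497
vertex -2.802 3.238 4.063
endloop
endfacet
facet normal -0.156 0.857 -0.491
outer loop
vertex -3.227 4.286 2.69
vertex -3.058 4.642 3.257
vertex -2.57 4.469 2.8
endloop
endfacet
facet normal 0.267 -0.443 -0.856
outer loop
vertex -3.227 4.286 2.69
vertex -2.57 4.469 2.8
vertex -2.971 2.882 3.497
endloop
endfacet
facet normal 0.266 -0.443 -0.856
outer loop
vertex -2.971 2.882 3.497
vertex -2.57 4.469 2.8
vertex -2.315 3.064 3.607
endloop
endfacet
facet normal 0.155 -0.856 0.492
outer loop
vertex -2.971 2.882 3.497
vertex -2.315 3.064 3.607
vertex -2.802 3.238 4.063
endloop
endfacet

endsolid


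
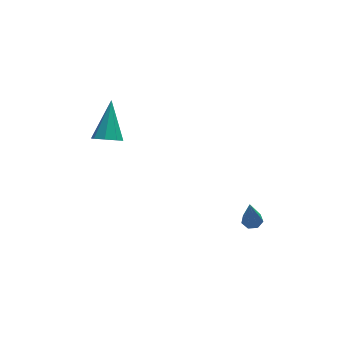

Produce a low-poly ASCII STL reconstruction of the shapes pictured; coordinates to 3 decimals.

solid 
facet normal 0.145 0.163 -0.976
outer loop
vertex 4.28 -2.459 -2.94
vertex 3.809 -2.655 -3.043
vertex 3.94 -2.162 -2.941
endloop
endfacet
facet normal 0.583 0.669 0.462
outer loop
vertex 4.28 -2.459 -2.94
vertex 3.94 -2.162 -2.941
vertex 3.551 -2.945 -1.317
endloop
endfacet
facet normal 0.146 0.163 -0.976
outer loop
vertex 3.94 -2.162 -2.941
vertex 3.809 -2.655 -3.043
vertex 3.502 -2.237 -3.019
endloop
endfacet
facet normal -0.221 0.898 0.380
outer loop
vertex 3.94 -2.162 -2.941
vertex 3.502 -2.237 -3.019
vertex 3.551 -2.945 -1.317
endloop
endfacet
facet normal 0.148 0.165 -0.975
outer loop
vertex 3.502 -2.237 -3.019
vertex 3.809 -2.655 -3.043
vertex 3.295 -2.626 -3.116
endloop
endfacet
facet normal -0.885 0.421 0.201
outer loop
vertex 3.502 -2.237 -3.019
vertex 3.295 -2.626 -3.116
vertex 3.551 -2.945 -1.317
endloop
endfacet
facet normal 0.148 0.164 -0.975
outer loop
vertex 3.295 -2.626 -3.116
vertex 3.809 -2.655 -3.043
vertex 3.476 -3.038 -3.158
endloop
endfacet
facet normal -0.912 -0.406 0.058
outer loop
vertex 3.295 -2.626 -3.116
vertex 3.476 -3.038 -3.158
vertex 3.551 -2.945 -1.317
endloop
endfacet
facet normal 0.146 0.166 -0.975
outer loop
vertex 3.476 -3.038 -3.158
vertex 3.809 -2.655 -3.043
vertex 3.908 -3.161 -3.114
endloop
endfacet
facet normal -0.279 -0.958 0.060
outer loop
vertex 3.476 -3.038 -3.158
vertex 3.908 -3.161 -3.114
vertex 3.551 -2.945 -1.317
endloop
endfacet
facet normal 0.146 0.165 -0.975
outer loop
vertex 3.908 -3.161 -3.114
vertex 3.809 -2.655 -3.043
vertex 4.265 -2.903 -3.017
endloop
endfacet
facet normal 0.536 -0.819 0.205
outer loop
vertex 3.908 -3.161 -3.114
vertex 4.265 -2.903 -3.017
vertex 3.551 -2.945 -1.317
endloop
endfacet
facet normal 0.145 0.164 -0.976
outer loop
vertex 4.265 -2.903 -3.017
vertex 3.809 -2.655 -3.043
vertex 4.28 -2.459 -2.94
endloop
endfacet
facet normal 0.918 -0.098 0.383
outer loop
vertex 4.265 -2.903 -3.017
vertex 4.28 -2.459 -2.94
vertex 3.551 -2.945 -1.317
endloop
endfacet
facet normal -0.294 -0.680 -0.671
outer loop
vertex -1.808 -0.375 2.731
vertex -2.435 -0.463 3.095
vertex -2.209 -0.028 2.555
endloop
endfacet
facet normal 0.691 0.581 -0.430
outer loop
vertex -1.808 -0.375 2.731
vertex -2.209 -0.028 2.555
vertex -1.825 0.943 4.485
endloop
endfacet
facet normal -0.295 -0.680 -0.671
outer loop
vertex -2.209 -0.028 2.555
vertex -2.435 -0.463 3.095
vertex -2.742 0.065 2.695
endloop
endfacet
facet normal 0.036 0.890 -0.455
outer loop
vertex -2.209 -0.028 2.555
vertex -2.742 0.065 2.695
vertex -1.825 0.943 4.485
endloop
endfacet
facet normal -0.294 -0.680 -0.672
outer loop
vertex -2.742 0.065 2.695
vertex -2.435 -0.463 3.095
vertex -3.095 -0.152 3.069
endloop
endfacet
facet normal -0.590 0.802 -0.091
outer loop
vertex -2.742 0.065 2.695
vertex -3.095 -0.152 3.069
vertex -1.825 0.943 4.485
endloop
endfacet
facet normal -0.294 -0.680 -0.672
outer loop
vertex -3.095 -0.152 3.069
vertex -2.435 -0.463 3.095
vertex -3.061 -0.552 3.459
endloop
endfacet
facet normal -0.815 0.367 0.448
outer loop
vertex -3.095 -0.152 3.069
vertex -3.061 -0.552 3.459
vertex -1.825 0.943 4.485
endloop
endfacet
facet normal -0.294 -0.680 -0.672
outer loop
vertex -3.061 -0.552 3.459
vertex -2.435 -0.463 3.095
vertex -2.661 -0.899 3.635
endloop
endfacet
facet normal -0.510 -0.159 0.846
outer loop
vertex -3.061 -0.552 3.459
vertex -2.661 -0.899 3.635
vertex -1.825 0.943 4.485
endloop
endfacet
facet normal -0.295 -0.679 -0.672
outer loop
vertex -2.661 -0.899 3.635
vertex -2.435 -0.463 3.095
vertex -2.128 -0.992 3.495
endloop
endfacet
facet normal 0.147 -0.469 0.871
outer loop
vertex -2.661 -0.899 3.635
vertex -2.128 -0.992 3.495
vertex -1.825 0.943 4.485
endloop
endfacet
facet normal -0.295 -0.679 -0.672
outer loop
vertex -2.128 -0.992 3.495
vertex -2.435 -0.463 3.095
vertex -1.775 -0.774 3.12
endloop
endfacet
facet normal 0.773 -0.380 0.507
outer loop
vertex -2.128 -0.992 3.495
vertex -1.775 -0.774 3.12
vertex -1.825 0.943 4.485
endloop
endfacet
facet normal -0.295 -0.679 -0.672
outer loop
vertex -1.775 -0.774 3.12
vertex -2.435 -0.463 3.095
vertex -1.808 -0.375 2.731
endloop
endfacet
facet normal 0.998 0.053 -0.030
outer loop
vertex -1.775 -0.774 3.12
vertex -1.808 -0.375 2.731
vertex -1.825 0.943 4.485
endloop
endfacet

endsolid


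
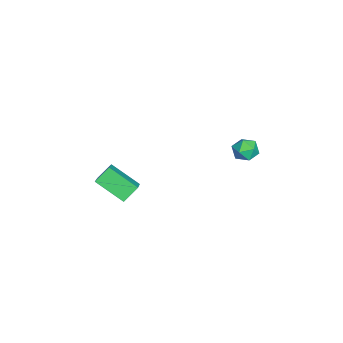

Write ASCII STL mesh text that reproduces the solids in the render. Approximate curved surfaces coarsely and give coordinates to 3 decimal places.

solid 
facet normal -0.584 0.058 0.810
outer loop
vertex -1.032 4.18 2.028
vertex -1.295 3.438 1.891
vertex -0.65 3.555 2.348
endloop
endfacet
facet normal 0.001 0.456 0.890
outer loop
vertex -1.032 4.18 2.028
vertex -0.65 3.555 2.348
vertex -0.233 4.162 2.036
endloop
endfacet
facet normal 0.017 0.933 0.359
outer loop
vertex -1.032 4.18 2.028
vertex -0.233 4.162 2.036
vertex -0.621 4.419 1.386
endloop
endfacet
facet normal -0.558 0.828 -0.049
outer loop
vertex -1.032 4.18 2.028
vertex -0.621 4.419 1.386
vertex -1.277 3.972 1.297
endloop
endfacet
facet normal -0.930 0.287 0.230
outer loop
vertex -1.032 4.18 2.028
vertex -1.277 3.972 1.297
vertex -1.295 3.438 1.891
endloop
endfacet
facet normal 0.571 0.029 0.820
outer loop
vertex -0.233 4.162 2.036
vertex -0.65 3.555 2.348
vertex -0.003 3.408 1.903
endloop
endfacet
facet normal -0.378 -0.616 0.691
outer loop
vertex -0.65 3.555 2.348
vertex -1.295 3.438 1.891
vertex -0.659 2.961 1.814
endloop
endfacet
facet normal -0.938 -0.243 -0.247
outer loop
vertex -1.295 3.438 1.891
vertex -1.277 3.972 1.297
vertex -1.047 3.218 1.164
endloop
endfacet
facet normal -0.336 0.632 -0.698
outer loop
vertex -1.277 3.972 1.297
vertex -0.621 4.419 1.386
vertex -0.63 3.825 0.852
endloop
endfacet
facet normal 0.597 0.802 -0.039
outer loop
vertex -0.621 4.419 1.386
vertex -0.233 4.162 2.036
vertex 0.015 3.942 1.309
endloop
endfacet
facet normal 0.558 -0.828 0.049
outer loop
vertex -0.248 3.2 1.172
vertex -0.003 3.408 1.903
vertex -0.659 2.961 1.814
endloop
endfacet
facet normal -0.017 -0.933 -0.359
outer loop
vertex -0.248 3.2 1.172
vertex -0.659 2.961 1.814
vertex -1.047 3.218 1.164
endloop
endfacet
facet normal -0.001 -0.456 -0.890
outer loop
vertex -0.248 3.2 1.172
vertex -1.047 3.218 1.164
vertex -0.63 3.825 0.852
endloop
endfacet
facet normal 0.584 -0.058 -0.810
outer loop
vertex -0.248 3.2 1.172
vertex -0.63 3.825 0.852
vertex 0.015 3.942 1.309
endloop
endfacet
facet normal 0.930 -0.287 -0.230
outer loop
vertex -0.248 3.2 1.172
vertex 0.015 3.942 1.309
vertex -0.003 3.408 1.903
endloop
endfacet
facet normal 0.336 -0.632 0.698
outer loop
vertex -0.659 2.961 1.814
vertex -0.003 3.408 1.903
vertex -0.65 3.555 2.348
endloop
endfacet
facet normal -0.597 -0.802 0.039
outer loop
vertex -1.047 3.218 1.164
vertex -0.659 2.961 1.814
vertex -1.295 3.438 1.891
endloop
endfacet
facet normal -0.571 -0.029 -0.820
outer loop
vertex -0.63 3.825 0.852
vertex -1.047 3.218 1.164
vertex -1.277 3.972 1.297
endloop
endfacet
facet normal 0.378 0.616 -0.691
outer loop
vertex 0.015 3.942 1.309
vertex -0.63 3.825 0.852
vertex -0.621 4.419 1.386
endloop
endfacet
facet normal 0.938 0.243 0.247
outer loop
vertex -0.003 3.408 1.903
vertex 0.015 3.942 1.309
vertex -0.233 4.162 2.036
endloop
endfacet
facet normal -0.481 0.592 0.646
outer loop
vertex -3.765 -3.853 -2.974
vertex -2.281 -3.755 -1.96
vertex -3.156 -2.213 -4.024
endloop
endfacet
facet normal -0.825 -0.054 -0.563
outer loop
vertex -2.579 -2.925 -4.8
vertex -3.765 -3.853 -2.974
vertex -3.156 -2.213 -4.024
endloop
endfacet
facet normal -0.480 0.593 0.647
outer loop
vertex -3.156 -2.213 -4.024
vertex -2.281 -3.755 -1.96
vertex -1.671 -2.116 -3.011
endloop
endfacet
facet normal 0.299 0.803 -0.515
outer loop
vertex -1.671 -2.116 -3.011
vertex -2.579 -2.925 -4.8
vertex -3.156 -2.213 -4.024
endloop
endfacet
facet normal -0.299 -0.803 0.515
outer loop
vertex -3.765 -3.853 -2.974
vertex -1.704 -4.467 -2.736
vertex -2.281 -3.755 -1.96
endloop
endfacet
facet normal -0.825 -0.054 -0.563
outer loop
vertex -3.189 -4.564 -3.749
vertex -3.765 -3.853 -2.974
vertex -2.579 -2.925 -4.8
endloop
endfacet
facet normal -0.299 -0.803 0.515
outer loop
vertex -3.189 -4.564 -3.749
vertex -1.704 -4.467 -2.736
vertex -3.765 -3.853 -2.974
endloop
endfacet
facet normal 0.825 0.054 0.563
outer loop
vertex -2.281 -3.755 -1.96
vertex -1.704 -4.467 -2.736
vertex -1.671 -2.116 -3.011
endloop
endfacet
facet normal 0.299 0.803 -0.515
outer loop
vertex -1.095 -2.827 -3.786
vertex -2.579 -2.925 -4.8
vertex -1.671 -2.116 -3.011
endloop
endfacet
facet normal 0.825 0.054 0.563
outer loop
vertex -1.671 -2.116 -3.011
vertex -1.704 -4.467 -2.736
vertex -1.095 -2.827 -3.786
endloop
endfacet
facet normal 0.481 -0.593 -0.646
outer loop
vertex -1.095 -2.827 -3.786
vertex -3.189 -4.564 -3.749
vertex -2.579 -2.925 -4.8
endloop
endfacet
facet normal 0.480 -0.592 -0.647
outer loop
vertex -1.704 -4.467 -2.736
vertex -3.189 -4.564 -3.749
vertex -1.095 -2.827 -3.786
endloop
endfacet

endsolid


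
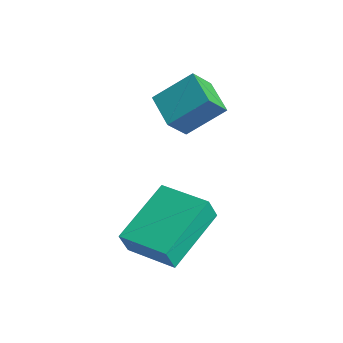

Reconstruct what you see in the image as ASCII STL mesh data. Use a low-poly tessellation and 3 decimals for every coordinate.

solid 
facet normal -0.931 -0.359 -0.069
outer loop
vertex -1.834 -2.627 0.672
vertex -2.585 -0.83 1.457
vertex -1.897 -2.314 -0.105
endloop
endfacet
facet normal 0.358 -0.856 -0.374
outer loop
vertex -0.435 -1.75 0.003
vertex -1.834 -2.627 0.672
vertex -1.897 -2.314 -0.105
endloop
endfacet
facet normal -0.931 -0.359 -0.069
outer loop
vertex -1.897 -2.314 -0.105
vertex -2.585 -0.83 1.457
vertex -2.648 -0.517 0.68
endloop
endfacet
facet normal -0.075 0.373 -0.925
outer loop
vertex -2.648 -0.517 0.68
vertex -0.435 -1.75 0.003
vertex -1.897 -2.314 -0.105
endloop
endfacet
facet normal 0.075 -0.373 0.925
outer loop
vertex -1.834 -2.627 0.672
vertex -1.123 -0.266 1.565
vertex -2.585 -0.83 1.457
endloop
endfacet
facet normal 0.358 -0.856 -0.374
outer loop
vertex -0.372 -2.063 0.78
vertex -1.834 -2.627 0.672
vertex -0.435 -1.75 0.003
endloop
endfacet
facet normal 0.075 -0.373 0.925
outer loop
vertex -0.372 -2.063 0.78
vertex -1.123 -0.266 1.565
vertex -1.834 -2.627 0.672
endloop
endfacet
facet normal -0.358 0.856 0.374
outer loop
vertex -2.585 -0.83 1.457
vertex -1.123 -0.266 1.565
vertex -2.648 -0.517 0.68
endloop
endfacet
facet normal -0.075 0.373 -0.925
outer loop
vertex -1.186 0.047 0.788
vertex -0.435 -1.75 0.003
vertex -2.648 -0.517 0.68
endloop
endfacet
facet normal -0.358 0.856 0.374
outer loop
vertex -2.648 -0.517 0.68
vertex -1.123 -0.266 1.565
vertex -1.186 0.047 0.788
endloop
endfacet
facet normal 0.931 0.359 0.069
outer loop
vertex -1.186 0.047 0.788
vertex -0.372 -2.063 0.78
vertex -0.435 -1.75 0.003
endloop
endfacet
facet normal 0.931 0.359 0.069
outer loop
vertex -1.123 -0.266 1.565
vertex -0.372 -2.063 0.78
vertex -1.186 0.047 0.788
endloop
endfacet
facet normal -0.948 0.169 0.269
outer loop
vertex -4.02 1.064 4.399
vertex -4.114 1.724 3.654
vertex -4.454 0.017 3.527
endloop
endfacet
facet normal 0.095 -0.660 0.745
outer loop
vertex -3.326 -0.184 3.206
vertex -4.02 1.064 4.399
vertex -4.454 0.017 3.527
endloop
endfacet
facet normal -0.948 0.169 0.269
outer loop
vertex -4.454 0.017 3.527
vertex -4.114 1.724 3.654
vertex -4.548 0.677 2.782
endloop
endfacet
facet normal -0.304 -0.732 -0.610
outer loop
vertex -4.548 0.677 2.782
vertex -3.326 -0.184 3.206
vertex -4.454 0.017 3.527
endloop
endfacet
facet normal 0.304 0.732 0.610
outer loop
vertex -4.02 1.064 4.399
vertex -2.986 1.523 3.333
vertex -4.114 1.724 3.654
endloop
endfacet
facet normal 0.095 -0.660 0.745
outer loop
vertex -2.892 0.863 4.078
vertex -4.02 1.064 4.399
vertex -3.326 -0.184 3.206
endloop
endfacet
facet normal 0.304 0.732 0.610
outer loop
vertex -2.892 0.863 4.078
vertex -2.986 1.523 3.333
vertex -4.02 1.064 4.399
endloop
endfacet
facet normal -0.095 0.660 -0.745
outer loop
vertex -4.114 1.724 3.654
vertex -2.986 1.523 3.333
vertex -4.548 0.677 2.782
endloop
endfacet
facet normal -0.304 -0.732 -0.610
outer loop
vertex -3.42 0.476 2.461
vertex -3.326 -0.184 3.206
vertex -4.548 0.677 2.782
endloop
endfacet
facet normal -0.095 0.660 -0.745
outer loop
vertex -4.548 0.677 2.782
vertex -2.986 1.523 3.333
vertex -3.42 0.476 2.461
endloop
endfacet
facet normal 0.948 -0.169 -0.269
outer loop
vertex -3.42 0.476 2.461
vertex -2.892 0.863 4.078
vertex -3.326 -0.184 3.206
endloop
endfacet
facet normal 0.948 -0.169 -0.269
outer loop
vertex -2.986 1.523 3.333
vertex -2.892 0.863 4.078
vertex -3.42 0.476 2.461
endloop
endfacet

endsolid


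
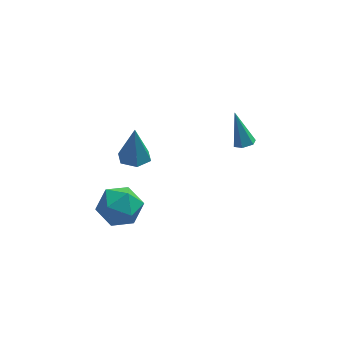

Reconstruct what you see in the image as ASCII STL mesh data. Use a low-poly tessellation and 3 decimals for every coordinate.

solid 
facet normal -0.816 -0.573 0.069
outer loop
vertex -3.682 -0.003 0.859
vertex -3.018 -0.984 0.568
vertex -3.147 -0.659 1.736
endloop
endfacet
facet normal -0.859 -0.015 0.512
outer loop
vertex -3.682 -0.003 0.859
vertex -3.147 -0.659 1.736
vertex -3.135 0.559 1.792
endloop
endfacet
facet normal -0.806 0.579 0.123
outer loop
vertex -3.682 -0.003 0.859
vertex -3.135 0.559 1.792
vertex -3.0 0.988 0.659
endloop
endfacet
facet normal -0.730 0.389 -0.561
outer loop
vertex -3.682 -0.003 0.859
vertex -3.0 0.988 0.659
vertex -2.927 0.034 -0.098
endloop
endfacet
facet normal -0.737 -0.323 -0.594
outer loop
vertex -3.682 -0.003 0.859
vertex -2.927 0.034 -0.098
vertex -3.018 -0.984 0.568
endloop
endfacet
facet normal -0.298 -0.041 0.954
outer loop
vertex -3.135 0.559 1.792
vertex -3.147 -0.659 1.736
vertex -2.133 -0.074 2.078
endloop
endfacet
facet normal -0.230 -0.944 0.237
outer loop
vertex -3.147 -0.659 1.736
vertex -3.018 -0.984 0.568
vertex -2.06 -1.028 1.321
endloop
endfacet
facet normal -0.101 -0.538 -0.837
outer loop
vertex -3.018 -0.984 0.568
vertex -2.927 0.034 -0.098
vertex -1.925 -0.599 0.188
endloop
endfacet
facet normal -0.090 0.615 -0.783
outer loop
vertex -2.927 0.034 -0.098
vertex -3.0 0.988 0.659
vertex -1.913 0.619 0.244
endloop
endfacet
facet normal -0.212 0.922 0.324
outer loop
vertex -3.0 0.988 0.659
vertex -3.135 0.559 1.792
vertex -2.042 0.944 1.412
endloop
endfacet
facet normal 0.730 -0.389 0.561
outer loop
vertex -1.378 -0.037 1.121
vertex -2.133 -0.074 2.078
vertex -2.06 -1.028 1.321
endloop
endfacet
facet normal 0.806 -0.579 -0.123
outer loop
vertex -1.378 -0.037 1.121
vertex -2.06 -1.028 1.321
vertex -1.925 -0.599 0.188
endloop
endfacet
facet normal 0.859 0.015 -0.512
outer loop
vertex -1.378 -0.037 1.121
vertex -1.925 -0.599 0.188
vertex -1.913 0.619 0.244
endloop
endfacet
facet normal 0.816 0.573 -0.069
outer loop
vertex -1.378 -0.037 1.121
vertex -1.913 0.619 0.244
vertex -2.042 0.944 1.412
endloop
endfacet
facet normal 0.737 0.323 0.594
outer loop
vertex -1.378 -0.037 1.121
vertex -2.042 0.944 1.412
vertex -2.133 -0.074 2.078
endloop
endfacet
facet normal 0.090 -0.615 0.783
outer loop
vertex -2.06 -1.028 1.321
vertex -2.133 -0.074 2.078
vertex -3.147 -0.659 1.736
endloop
endfacet
facet normal 0.212 -0.922 -0.324
outer loop
vertex -1.925 -0.599 0.188
vertex -2.06 -1.028 1.321
vertex -3.018 -0.984 0.568
endloop
endfacet
facet normal 0.298 0.041 -0.954
outer loop
vertex -1.913 0.619 0.244
vertex -1.925 -0.599 0.188
vertex -2.927 0.034 -0.098
endloop
endfacet
facet normal 0.230 0.944 -0.237
outer loop
vertex -2.042 0.944 1.412
vertex -1.913 0.619 0.244
vertex -3.0 0.988 0.659
endloop
endfacet
facet normal 0.101 0.538 0.837
outer loop
vertex -2.133 -0.074 2.078
vertex -2.042 0.944 1.412
vertex -3.135 0.559 1.792
endloop
endfacet
facet normal 0.211 -0.429 -0.878
outer loop
vertex 4.323 3.047 2.26
vertex 3.775 2.904 2.198
vertex 3.963 3.404 1.999
endloop
endfacet
facet normal 0.671 0.737 0.082
outer loop
vertex 4.323 3.047 2.26
vertex 3.963 3.404 1.999
vertex 3.365 3.736 3.902
endloop
endfacet
facet normal 0.212 -0.429 -0.878
outer loop
vertex 3.963 3.404 1.999
vertex 3.775 2.904 2.198
vertex 3.415 3.26 1.937
endloop
endfacet
facet normal -0.222 0.946 -0.235
outer loop
vertex 3.963 3.404 1.999
vertex 3.415 3.26 1.937
vertex 3.365 3.736 3.902
endloop
endfacet
facet normal 0.212 -0.429 -0.878
outer loop
vertex 3.415 3.26 1.937
vertex 3.775 2.904 2.198
vertex 3.227 2.76 2.136
endloop
endfacet
facet normal -0.944 0.315 -0.100
outer loop
vertex 3.415 3.26 1.937
vertex 3.227 2.76 2.136
vertex 3.365 3.736 3.902
endloop
endfacet
facet normal 0.212 -0.429 -0.878
outer loop
vertex 3.227 2.76 2.136
vertex 3.775 2.904 2.198
vertex 3.587 2.404 2.397
endloop
endfacet
facet normal -0.775 -0.526 0.351
outer loop
vertex 3.227 2.76 2.136
vertex 3.587 2.404 2.397
vertex 3.365 3.736 3.902
endloop
endfacet
facet normal 0.211 -0.429 -0.878
outer loop
vertex 3.587 2.404 2.397
vertex 3.775 2.904 2.198
vertex 4.135 2.547 2.459
endloop
endfacet
facet normal 0.116 -0.735 0.668
outer loop
vertex 3.587 2.404 2.397
vertex 4.135 2.547 2.459
vertex 3.365 3.736 3.902
endloop
endfacet
facet normal 0.211 -0.429 -0.878
outer loop
vertex 4.135 2.547 2.459
vertex 3.775 2.904 2.198
vertex 4.323 3.047 2.26
endloop
endfacet
facet normal 0.840 -0.103 0.533
outer loop
vertex 4.135 2.547 2.459
vertex 4.323 3.047 2.26
vertex 3.365 3.736 3.902
endloop
endfacet
facet normal -0.031 -0.139 -0.990
outer loop
vertex -0.743 3.315 0.81
vertex -1.511 3.7 0.78
vertex -0.794 4.165 0.692
endloop
endfacet
facet normal 0.946 0.100 0.309
outer loop
vertex -0.743 3.315 0.81
vertex -0.794 4.165 0.692
vertex -1.449 3.98 2.76
endloop
endfacet
facet normal -0.030 -0.140 -0.990
outer loop
vertex -0.794 4.165 0.692
vertex -1.511 3.7 0.78
vertex -1.562 4.55 0.661
endloop
endfacet
facet normal 0.431 0.877 0.215
outer loop
vertex -0.794 4.165 0.692
vertex -1.562 4.55 0.661
vertex -1.449 3.98 2.76
endloop
endfacet
facet normal -0.032 -0.140 -0.990
outer loop
vertex -1.562 4.55 0.661
vertex -1.511 3.7 0.78
vertex -2.28 4.084 0.75
endloop
endfacet
facet normal -0.505 0.826 0.251
outer loop
vertex -1.562 4.55 0.661
vertex -2.28 4.084 0.75
vertex -1.449 3.98 2.76
endloop
endfacet
facet normal -0.032 -0.140 -0.990
outer loop
vertex -2.28 4.084 0.75
vertex -1.511 3.7 0.78
vertex -2.229 3.234 0.869
endloop
endfacet
facet normal -0.924 -0.002 0.382
outer loop
vertex -2.28 4.084 0.75
vertex -2.229 3.234 0.869
vertex -1.449 3.98 2.76
endloop
endfacet
facet normal -0.032 -0.140 -0.990
outer loop
vertex -2.229 3.234 0.869
vertex -1.511 3.7 0.78
vertex -1.46 2.849 0.899
endloop
endfacet
facet normal -0.409 -0.779 0.476
outer loop
vertex -2.229 3.234 0.869
vertex -1.46 2.849 0.899
vertex -1.449 3.98 2.76
endloop
endfacet
facet normal -0.032 -0.140 -0.990
outer loop
vertex -1.46 2.849 0.899
vertex -1.511 3.7 0.78
vertex -0.743 3.315 0.81
endloop
endfacet
facet normal 0.527 -0.727 0.439
outer loop
vertex -1.46 2.849 0.899
vertex -0.743 3.315 0.81
vertex -1.449 3.98 2.76
endloop
endfacet

endsolid


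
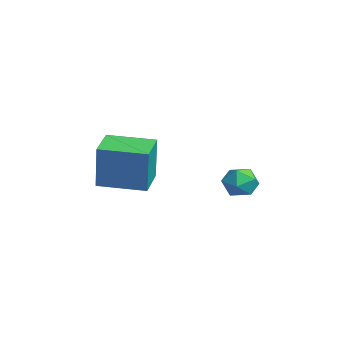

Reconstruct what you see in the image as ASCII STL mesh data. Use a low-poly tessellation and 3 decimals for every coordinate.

solid 
facet normal -0.874 0.457 0.166
outer loop
vertex -0.605 -3.733 -1.413
vertex 0.228 -2.097 -1.533
vertex -0.94 -3.698 -3.273
endloop
endfacet
facet normal -0.453 -0.889 0.065
outer loop
vertex 0.292 -4.343 -3.507
vertex -0.605 -3.733 -1.413
vertex -0.94 -3.698 -3.273
endloop
endfacet
facet normal -0.874 0.457 0.166
outer loop
vertex -0.94 -3.698 -3.273
vertex 0.228 -2.097 -1.533
vertex -0.107 -2.062 -3.392
endloop
endfacet
facet normal -0.177 0.019 -0.984
outer loop
vertex -0.107 -2.062 -3.392
vertex 0.292 -4.343 -3.507
vertex -0.94 -3.698 -3.273
endloop
endfacet
facet normal 0.177 -0.018 0.984
outer loop
vertex -0.605 -3.733 -1.413
vertex 1.46 -2.742 -1.767
vertex 0.228 -2.097 -1.533
endloop
endfacet
facet normal -0.453 -0.889 0.065
outer loop
vertex 0.627 -4.378 -1.648
vertex -0.605 -3.733 -1.413
vertex 0.292 -4.343 -3.507
endloop
endfacet
facet normal 0.178 -0.019 0.984
outer loop
vertex 0.627 -4.378 -1.648
vertex 1.46 -2.742 -1.767
vertex -0.605 -3.733 -1.413
endloop
endfacet
facet normal 0.453 0.889 -0.065
outer loop
vertex 0.228 -2.097 -1.533
vertex 1.46 -2.742 -1.767
vertex -0.107 -2.062 -3.392
endloop
endfacet
facet normal -0.178 0.018 -0.984
outer loop
vertex 1.125 -2.707 -3.627
vertex 0.292 -4.343 -3.507
vertex -0.107 -2.062 -3.392
endloop
endfacet
facet normal 0.453 0.889 -0.065
outer loop
vertex -0.107 -2.062 -3.392
vertex 1.46 -2.742 -1.767
vertex 1.125 -2.707 -3.627
endloop
endfacet
facet normal 0.874 -0.457 -0.166
outer loop
vertex 1.125 -2.707 -3.627
vertex 0.627 -4.378 -1.648
vertex 0.292 -4.343 -3.507
endloop
endfacet
facet normal 0.874 -0.457 -0.166
outer loop
vertex 1.46 -2.742 -1.767
vertex 0.627 -4.378 -1.648
vertex 1.125 -2.707 -3.627
endloop
endfacet
facet normal 0.221 0.882 0.417
outer loop
vertex 0.69 1.547 -3.863
vertex 0.493 1.275 -3.184
vertex 1.208 1.21 -3.425
endloop
endfacet
facet normal 0.628 0.762 -0.156
outer loop
vertex 0.69 1.547 -3.863
vertex 1.208 1.21 -3.425
vertex 1.192 1.071 -4.169
endloop
endfacet
facet normal 0.197 0.669 -0.717
outer loop
vertex 0.69 1.547 -3.863
vertex 1.192 1.071 -4.169
vertex 0.467 1.05 -4.388
endloop
endfacet
facet normal -0.477 0.731 -0.489
outer loop
vertex 0.69 1.547 -3.863
vertex 0.467 1.05 -4.388
vertex 0.035 1.176 -3.779
endloop
endfacet
facet normal -0.461 0.862 0.211
outer loop
vertex 0.69 1.547 -3.863
vertex 0.035 1.176 -3.779
vertex 0.493 1.275 -3.184
endloop
endfacet
facet normal 0.987 0.154 -0.050
outer loop
vertex 1.192 1.071 -4.169
vertex 1.208 1.21 -3.425
vertex 1.305 0.504 -3.681
endloop
endfacet
facet normal 0.328 0.346 0.879
outer loop
vertex 1.208 1.21 -3.425
vertex 0.493 1.275 -3.184
vertex 0.873 0.63 -3.072
endloop
endfacet
facet normal -0.777 0.315 0.546
outer loop
vertex 0.493 1.275 -3.184
vertex 0.035 1.176 -3.779
vertex 0.148 0.609 -3.291
endloop
endfacet
facet normal -0.801 0.104 -0.590
outer loop
vertex 0.035 1.176 -3.779
vertex 0.467 1.05 -4.388
vertex 0.132 0.47 -4.035
endloop
endfacet
facet normal 0.289 0.004 -0.957
outer loop
vertex 0.467 1.05 -4.388
vertex 1.192 1.071 -4.169
vertex 0.847 0.405 -4.276
endloop
endfacet
facet normal 0.477 -0.731 0.489
outer loop
vertex 0.65 0.133 -3.597
vertex 1.305 0.504 -3.681
vertex 0.873 0.63 -3.072
endloop
endfacet
facet normal -0.197 -0.669 0.717
outer loop
vertex 0.65 0.133 -3.597
vertex 0.873 0.63 -3.072
vertex 0.148 0.609 -3.291
endloop
endfacet
facet normal -0.628 -0.762 0.156
outer loop
vertex 0.65 0.133 -3.597
vertex 0.148 0.609 -3.291
vertex 0.132 0.47 -4.035
endloop
endfacet
facet normal -0.221 -0.882 -0.417
outer loop
vertex 0.65 0.133 -3.597
vertex 0.132 0.47 -4.035
vertex 0.847 0.405 -4.276
endloop
endfacet
facet normal 0.461 -0.862 -0.211
outer loop
vertex 0.65 0.133 -3.597
vertex 0.847 0.405 -4.276
vertex 1.305 0.504 -3.681
endloop
endfacet
facet normal 0.801 -0.104 0.590
outer loop
vertex 0.873 0.63 -3.072
vertex 1.305 0.504 -3.681
vertex 1.208 1.21 -3.425
endloop
endfacet
facet normal -0.289 -0.004 0.957
outer loop
vertex 0.148 0.609 -3.291
vertex 0.873 0.63 -3.072
vertex 0.493 1.275 -3.184
endloop
endfacet
facet normal -0.987 -0.154 0.050
outer loop
vertex 0.132 0.47 -4.035
vertex 0.148 0.609 -3.291
vertex 0.035 1.176 -3.779
endloop
endfacet
facet normal -0.328 -0.346 -0.879
outer loop
vertex 0.847 0.405 -4.276
vertex 0.132 0.47 -4.035
vertex 0.467 1.05 -4.388
endloop
endfacet
facet normal 0.777 -0.315 -0.546
outer loop
vertex 1.305 0.504 -3.681
vertex 0.847 0.405 -4.276
vertex 1.192 1.071 -4.169
endloop
endfacet

endsolid


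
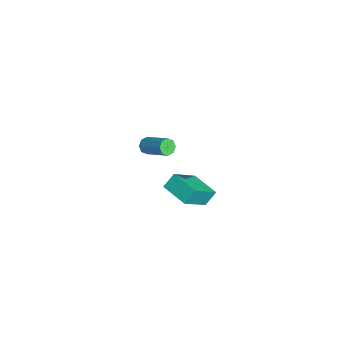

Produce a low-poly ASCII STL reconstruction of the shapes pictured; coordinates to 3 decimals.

solid 
facet normal -0.861 -0.491 0.131
outer loop
vertex 1.866 -0.647 1.137
vertex 0.97 0.565 -0.207
vertex 2.082 -1.197 0.498
endloop
endfacet
facet normal 0.444 -0.599 0.666
outer loop
vertex 3.33 -0.485 0.307
vertex 1.866 -0.647 1.137
vertex 2.082 -1.197 0.498
endloop
endfacet
facet normal -0.861 -0.491 0.132
outer loop
vertex 2.082 -1.197 0.498
vertex 0.97 0.565 -0.207
vertex 1.185 0.016 -0.846
endloop
endfacet
facet normal 0.248 -0.631 -0.735
outer loop
vertex 1.185 0.016 -0.846
vertex 3.33 -0.485 0.307
vertex 2.082 -1.197 0.498
endloop
endfacet
facet normal -0.248 0.631 0.735
outer loop
vertex 1.866 -0.647 1.137
vertex 2.218 1.277 -0.398
vertex 0.97 0.565 -0.207
endloop
endfacet
facet normal 0.444 -0.601 0.665
outer loop
vertex 3.115 0.064 0.946
vertex 1.866 -0.647 1.137
vertex 3.33 -0.485 0.307
endloop
endfacet
facet normal -0.247 0.632 0.735
outer loop
vertex 3.115 0.064 0.946
vertex 2.218 1.277 -0.398
vertex 1.866 -0.647 1.137
endloop
endfacet
facet normal -0.444 0.600 -0.665
outer loop
vertex 0.97 0.565 -0.207
vertex 2.218 1.277 -0.398
vertex 1.185 0.016 -0.846
endloop
endfacet
facet normal 0.247 -0.632 -0.735
outer loop
vertex 2.434 0.727 -1.037
vertex 3.33 -0.485 0.307
vertex 1.185 0.016 -0.846
endloop
endfacet
facet normal -0.443 0.600 -0.666
outer loop
vertex 1.185 0.016 -0.846
vertex 2.218 1.277 -0.398
vertex 2.434 0.727 -1.037
endloop
endfacet
facet normal 0.861 0.491 -0.132
outer loop
vertex 2.434 0.727 -1.037
vertex 3.115 0.064 0.946
vertex 3.33 -0.485 0.307
endloop
endfacet
facet normal 0.861 0.491 -0.132
outer loop
vertex 2.218 1.277 -0.398
vertex 3.115 0.064 0.946
vertex 2.434 0.727 -1.037
endloop
endfacet
facet normal -0.710 -0.478 -0.517
outer loop
vertex -4.048 -0.664 -3.218
vertex -4.368 -0.598 -2.84
vertex -4.245 -0.338 -3.249
endloop
endfacet
facet normal 0.481 0.209 -0.852
outer loop
vertex -4.048 -0.664 -3.218
vertex -4.245 -0.338 -3.249
vertex -2.871 0.132 -2.358
endloop
endfacet
facet normal 0.480 0.211 -0.852
outer loop
vertex -2.871 0.132 -2.358
vertex -4.245 -0.338 -3.249
vertex -3.069 0.458 -2.389
endloop
endfacet
facet normal 0.708 0.480 0.518
outer loop
vertex -2.871 0.132 -2.358
vertex -3.069 0.458 -2.389
vertex -3.192 0.198 -1.98
endloop
endfacet
facet normal -0.709 -0.479 -0.518
outer loop
vertex -4.245 -0.338 -3.249
vertex -4.368 -0.598 -2.84
vertex -4.515 -0.164 -3.04
endloop
endfacet
facet normal -0.026 0.751 -0.659
outer loop
vertex -4.245 -0.338 -3.249
vertex -4.515 -0.164 -3.04
vertex -3.069 0.458 -2.389
endloop
endfacet
facet normal -0.025 0.750 -0.661
outer loop
vertex -3.069 0.458 -2.389
vertex -4.515 -0.164 -3.04
vertex -3.339 0.632 -2.181
endloop
endfacet
facet normal 0.708 0.480 0.518
outer loop
vertex -3.069 0.458 -2.389
vertex -3.339 0.632 -2.181
vertex -3.192 0.198 -1.98
endloop
endfacet
facet normal -0.709 -0.479 -0.518
outer loop
vertex -4.515 -0.164 -3.04
vertex -4.368 -0.598 -2.84
vertex -4.699 -0.244 -2.714
endloop
endfacet
facet normal -0.517 0.852 -0.082
outer loop
vertex -4.515 -0.164 -3.04
vertex -4.699 -0.244 -2.714
vertex -3.339 0.632 -2.181
endloop
endfacet
facet normal -0.518 0.852 -0.079
outer loop
vertex -3.339 0.632 -2.181
vertex -4.699 -0.244 -2.714
vertex -3.522 0.551 -1.855
endloop
endfacet
facet normal 0.709 0.480 0.517
outer loop
vertex -3.339 0.632 -2.181
vertex -3.522 0.551 -1.855
vertex -3.192 0.198 -1.98
endloop
endfacet
facet normal -0.709 -0.478 -0.518
outer loop
vertex -4.699 -0.244 -2.714
vertex -4.368 -0.598 -2.84
vertex -4.689 -0.532 -2.462
endloop
endfacet
facet normal -0.705 0.453 0.546
outer loop
vertex -4.699 -0.244 -2.714
vertex -4.689 -0.532 -2.462
vertex -3.522 0.551 -1.855
endloop
endfacet
facet normal -0.705 0.455 0.544
outer loop
vertex -3.522 0.551 -1.855
vertex -4.689 -0.532 -2.462
vertex -3.512 0.264 -1.602
endloop
endfacet
facet normal 0.709 0.480 0.516
outer loop
vertex -3.522 0.551 -1.855
vertex -3.512 0.264 -1.602
vertex -3.192 0.198 -1.98
endloop
endfacet
facet normal -0.708 -0.480 -0.518
outer loop
vertex -4.689 -0.532 -2.462
vertex -4.368 -0.598 -2.84
vertex -4.491 -0.858 -2.431
endloop
endfacet
facet normal -0.480 -0.211 0.852
outer loop
vertex -4.689 -0.532 -2.462
vertex -4.491 -0.858 -2.431
vertex -3.512 0.264 -1.602
endloop
endfacet
facet normal -0.481 -0.210 0.851
outer loop
vertex -3.512 0.264 -1.602
vertex -4.491 -0.858 -2.431
vertex -3.315 -0.062 -1.571
endloop
endfacet
facet normal 0.710 0.478 0.517
outer loop
vertex -3.512 0.264 -1.602
vertex -3.315 -0.062 -1.571
vertex -3.192 0.198 -1.98
endloop
endfacet
facet normal -0.708 -0.480 -0.518
outer loop
vertex -4.491 -0.858 -2.431
vertex -4.368 -0.598 -2.84
vertex -4.221 -1.032 -2.639
endloop
endfacet
facet normal 0.025 -0.751 0.660
outer loop
vertex -4.491 -0.858 -2.431
vertex -4.221 -1.032 -2.639
vertex -3.315 -0.062 -1.571
endloop
endfacet
facet normal 0.027 -0.751 0.660
outer loop
vertex -3.315 -0.062 -1.571
vertex -4.221 -1.032 -2.639
vertex -3.045 -0.236 -1.78
endloop
endfacet
facet normal 0.709 0.479 0.518
outer loop
vertex -3.315 -0.062 -1.571
vertex -3.045 -0.236 -1.78
vertex -3.192 0.198 -1.98
endloop
endfacet
facet normal -0.709 -0.480 -0.517
outer loop
vertex -4.221 -1.032 -2.639
vertex -4.368 -0.598 -2.84
vertex -4.038 -0.951 -2.965
endloop
endfacet
facet normal 0.518 -0.851 0.079
outer loop
vertex -4.221 -1.032 -2.639
vertex -4.038 -0.951 -2.965
vertex -3.045 -0.236 -1.78
endloop
endfacet
facet normal 0.516 -0.853 0.082
outer loop
vertex -3.045 -0.236 -1.78
vertex -4.038 -0.951 -2.965
vertex -2.861 -0.156 -2.106
endloop
endfacet
facet normal 0.709 0.479 0.518
outer loop
vertex -3.045 -0.236 -1.78
vertex -2.861 -0.156 -2.106
vertex -3.192 0.198 -1.98
endloop
endfacet
facet normal -0.709 -0.480 -0.516
outer loop
vertex -4.038 -0.951 -2.965
vertex -4.368 -0.598 -2.84
vertex -4.048 -0.664 -3.218
endloop
endfacet
facet normal 0.705 -0.455 -0.544
outer loop
vertex -4.038 -0.951 -2.965
vertex -4.048 -0.664 -3.218
vertex -2.861 -0.156 -2.106
endloop
endfacet
facet normal 0.705 -0.453 -0.546
outer loop
vertex -2.861 -0.156 -2.106
vertex -4.048 -0.664 -3.218
vertex -2.871 0.132 -2.358
endloop
endfacet
facet normal 0.709 0.478 0.518
outer loop
vertex -2.861 -0.156 -2.106
vertex -2.871 0.132 -2.358
vertex -3.192 0.198 -1.98
endloop
endfacet

endsolid
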